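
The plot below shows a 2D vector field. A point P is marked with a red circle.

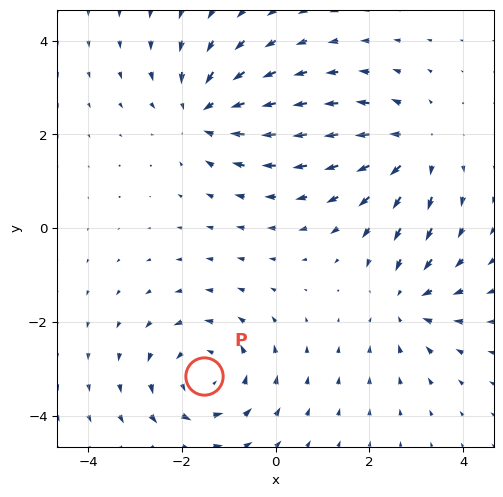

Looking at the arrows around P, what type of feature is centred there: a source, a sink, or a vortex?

vortex

At P (-1.5, -3.2) the arrows circulate counterclockwise. Divergence ≈0, curl about +3 — near-zero divergence with nonzero curl is a vortex.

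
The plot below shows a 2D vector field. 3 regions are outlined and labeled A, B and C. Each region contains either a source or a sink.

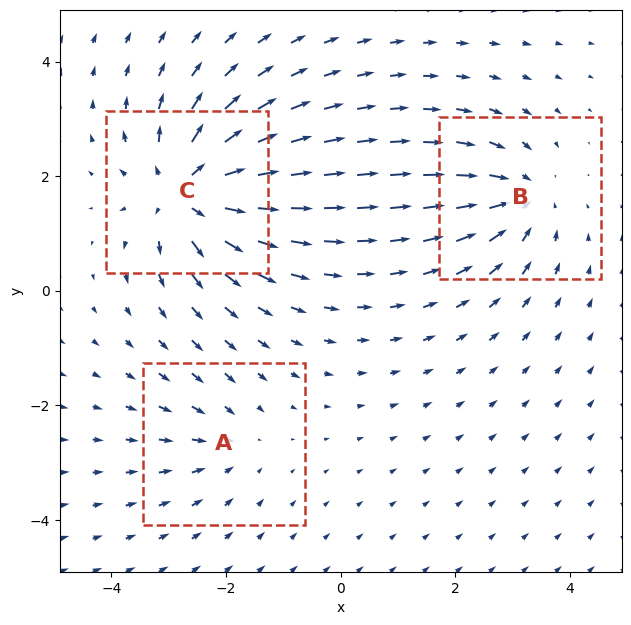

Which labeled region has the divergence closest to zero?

A

Divergence at each region's feature centre — A: about -2, B: about -4, C: about +6. Region A is closest to zero.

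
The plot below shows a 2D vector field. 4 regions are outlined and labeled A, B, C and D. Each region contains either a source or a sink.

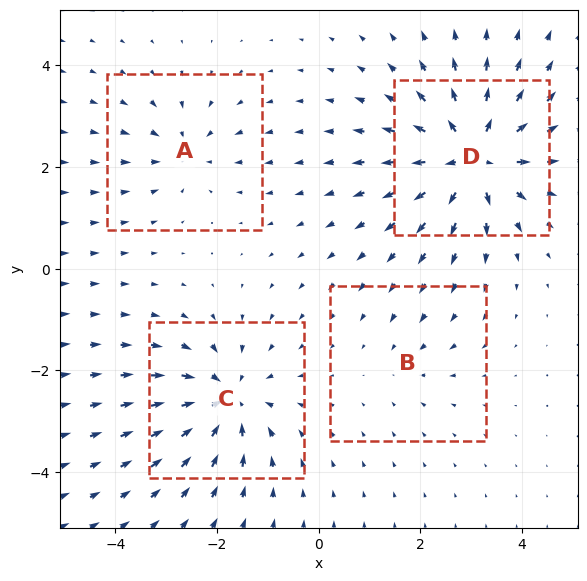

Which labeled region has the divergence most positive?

Divergence at each region's feature centre — A: about -4, B: about -2, C: about -6, D: about +8. Region D is most positive.

D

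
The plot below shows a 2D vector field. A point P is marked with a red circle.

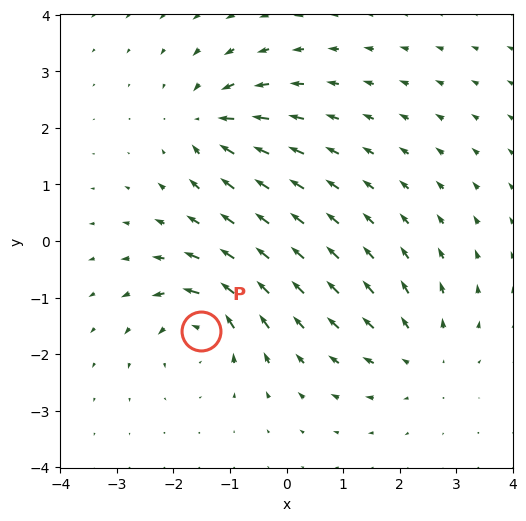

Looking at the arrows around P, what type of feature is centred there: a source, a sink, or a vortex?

vortex

At P (-1.5, -1.6) the arrows circulate counterclockwise. Divergence ≈0, curl about +6 — near-zero divergence with nonzero curl is a vortex.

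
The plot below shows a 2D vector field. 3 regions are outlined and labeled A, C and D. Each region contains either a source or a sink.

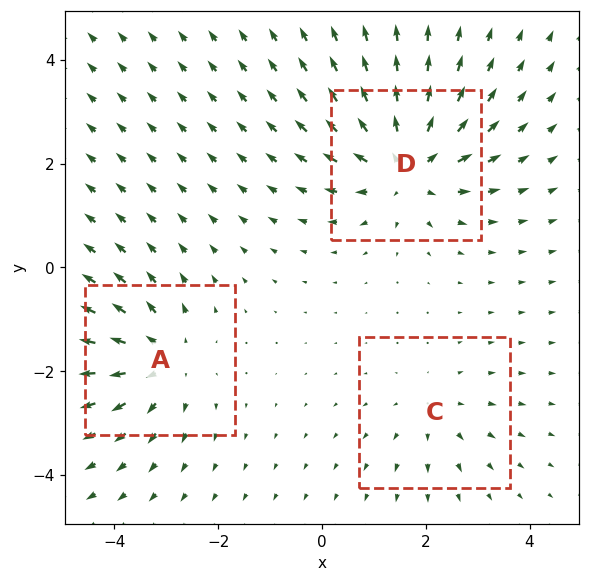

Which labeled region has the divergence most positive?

D

Divergence at each region's feature centre — A: about +3, C: about +2, D: about +5. Region D is most positive.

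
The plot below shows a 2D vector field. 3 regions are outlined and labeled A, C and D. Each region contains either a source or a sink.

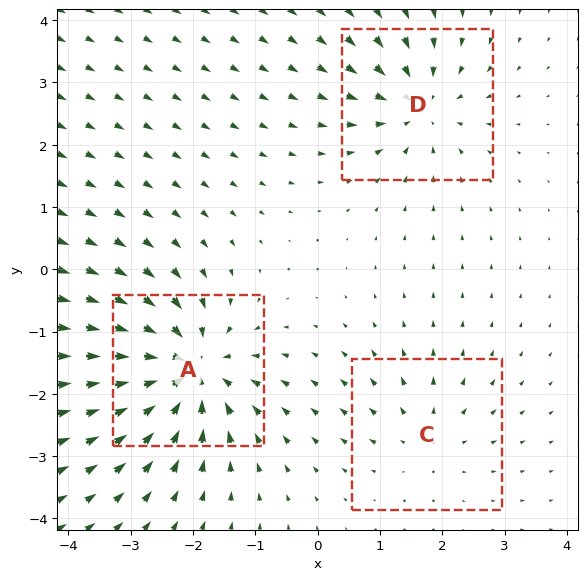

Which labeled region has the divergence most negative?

Divergence at each region's feature centre — A: about -5, C: about +2, D: about -4. Region A is most negative.

A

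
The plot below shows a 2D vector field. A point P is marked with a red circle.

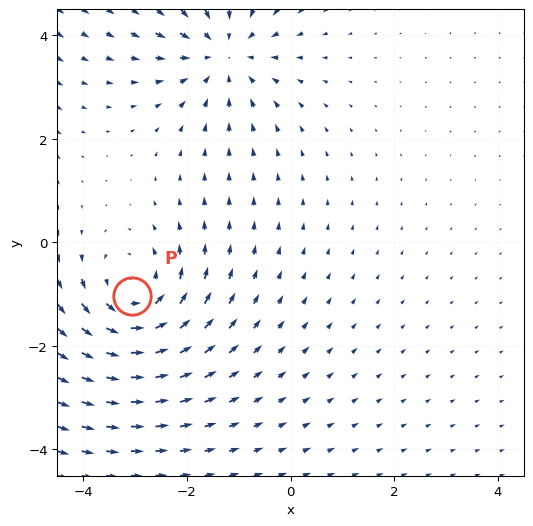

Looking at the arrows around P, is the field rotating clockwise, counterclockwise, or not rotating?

Near P at (-3.1, -1.0) the arrows circulate counterclockwise. The curl (z-component) there is about +4; positive curl means counterclockwise rotation.

counterclockwise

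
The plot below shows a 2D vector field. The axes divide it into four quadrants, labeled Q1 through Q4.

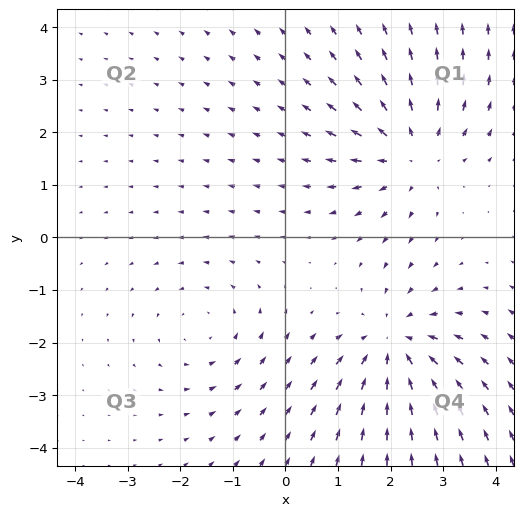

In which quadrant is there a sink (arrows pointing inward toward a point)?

Q4

The sink sits at approximately (2.1, -2.1), which lies in quadrant Q4. The divergence there is about -4, negative as expected for a sink.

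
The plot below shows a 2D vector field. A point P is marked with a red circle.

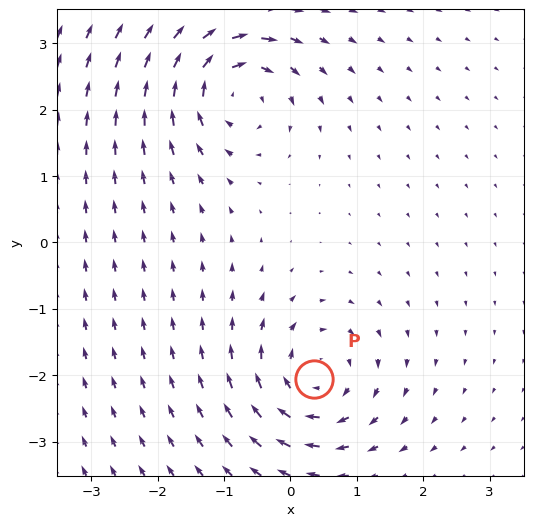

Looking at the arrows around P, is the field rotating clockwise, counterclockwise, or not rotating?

clockwise

Near P at (0.4, -2.1) the arrows circulate clockwise. The curl (z-component) there is about -5; negative curl means clockwise rotation.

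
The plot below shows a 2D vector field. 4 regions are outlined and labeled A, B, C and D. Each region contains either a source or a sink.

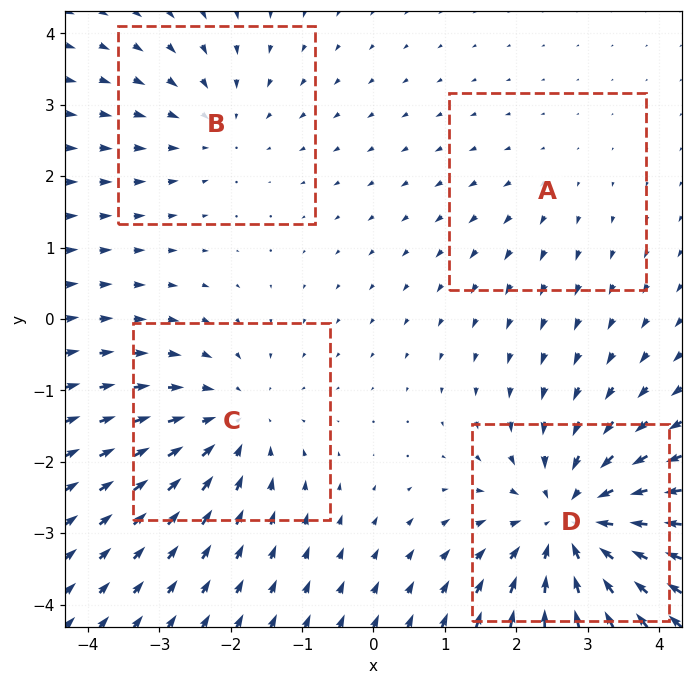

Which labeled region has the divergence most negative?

D

Divergence at each region's feature centre — A: about +2, B: about -3, C: about -4, D: about -6. Region D is most negative.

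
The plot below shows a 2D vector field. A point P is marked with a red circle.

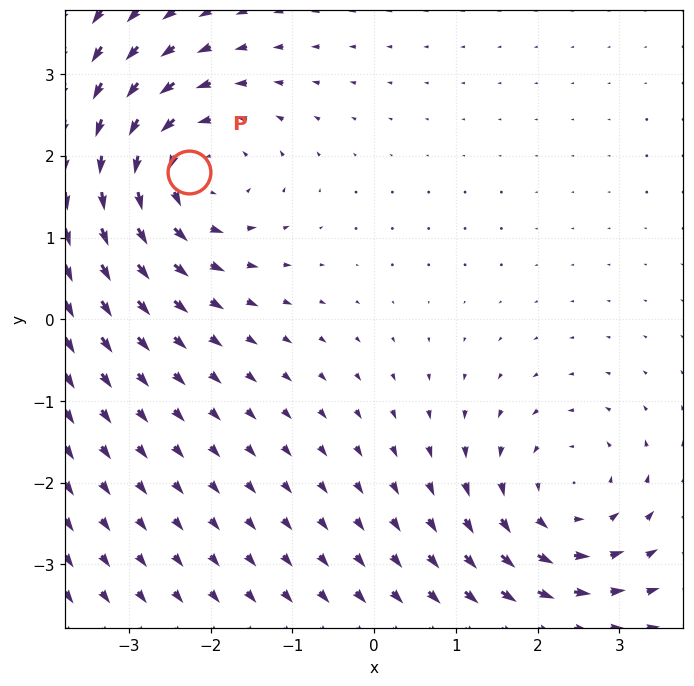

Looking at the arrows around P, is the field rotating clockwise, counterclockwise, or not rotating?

counterclockwise

Near P at (-2.3, 1.8) the arrows circulate counterclockwise. The curl (z-component) there is about +5; positive curl means counterclockwise rotation.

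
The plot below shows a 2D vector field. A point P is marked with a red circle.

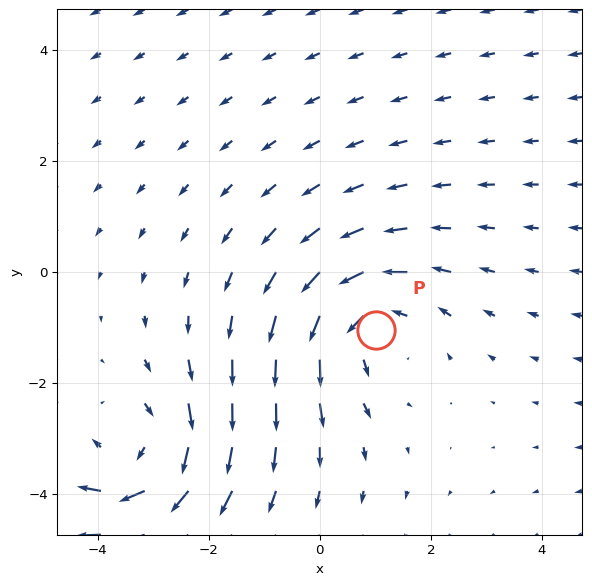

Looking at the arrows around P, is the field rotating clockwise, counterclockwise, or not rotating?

Near P at (1.0, -1.0) the arrows circulate counterclockwise. The curl (z-component) there is about +3; positive curl means counterclockwise rotation.

counterclockwise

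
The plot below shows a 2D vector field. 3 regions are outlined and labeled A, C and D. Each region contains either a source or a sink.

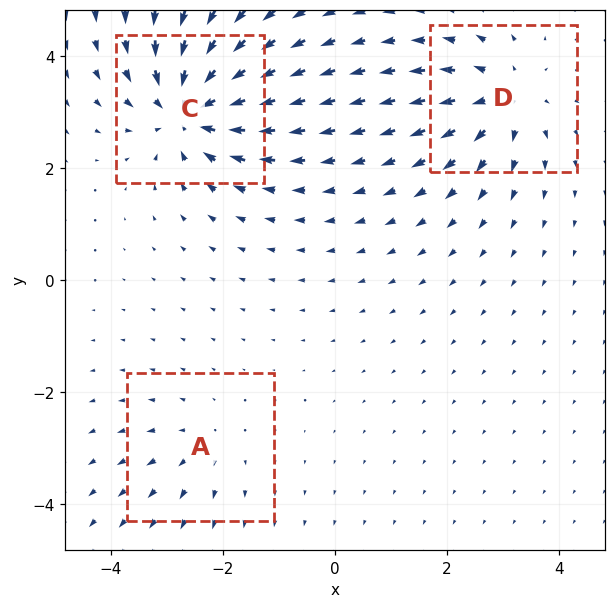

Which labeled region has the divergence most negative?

Divergence at each region's feature centre — A: about +2, C: about -5, D: about +4. Region C is most negative.

C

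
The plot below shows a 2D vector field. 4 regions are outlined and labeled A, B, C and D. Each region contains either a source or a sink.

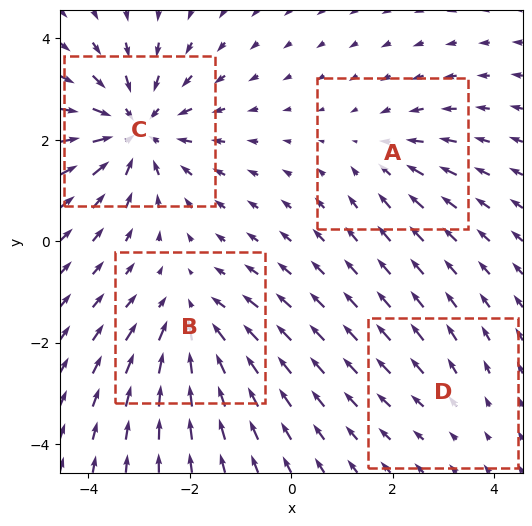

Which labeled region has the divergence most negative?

C

Divergence at each region's feature centre — A: about -3, B: about -4, C: about -6, D: about +2. Region C is most negative.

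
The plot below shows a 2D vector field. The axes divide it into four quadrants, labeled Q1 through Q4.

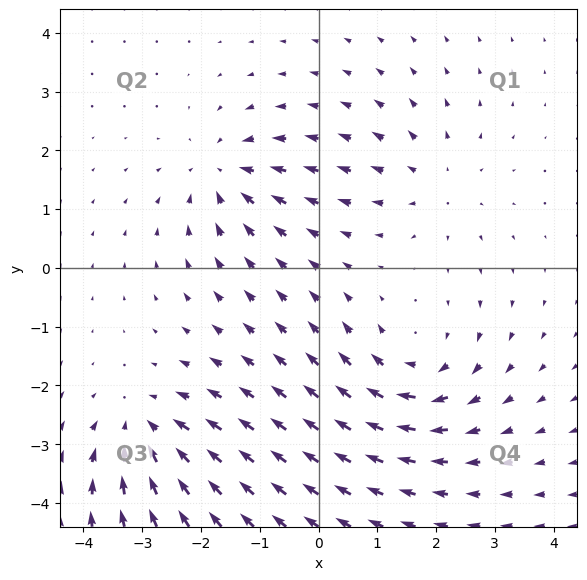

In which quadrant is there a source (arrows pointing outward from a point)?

Q1

The source sits at approximately (2.0, 1.5), which lies in quadrant Q1. The divergence there is about +3, positive as expected for a source.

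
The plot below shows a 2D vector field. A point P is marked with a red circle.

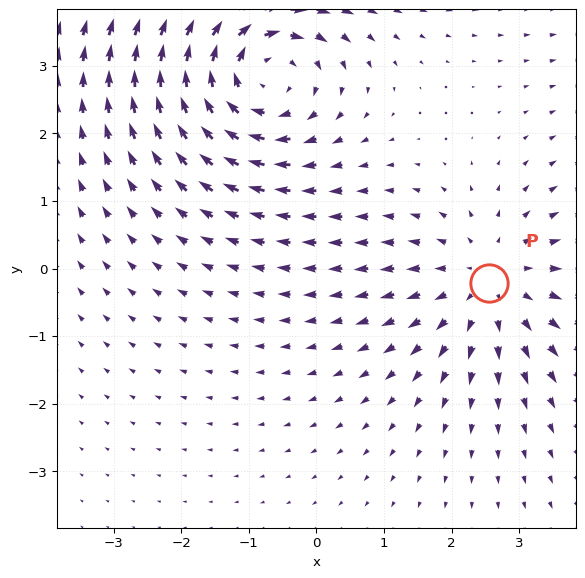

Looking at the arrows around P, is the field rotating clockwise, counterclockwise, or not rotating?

Near P at (2.6, -0.2) the arrows show no circulation. The curl there is ≈0.

not rotating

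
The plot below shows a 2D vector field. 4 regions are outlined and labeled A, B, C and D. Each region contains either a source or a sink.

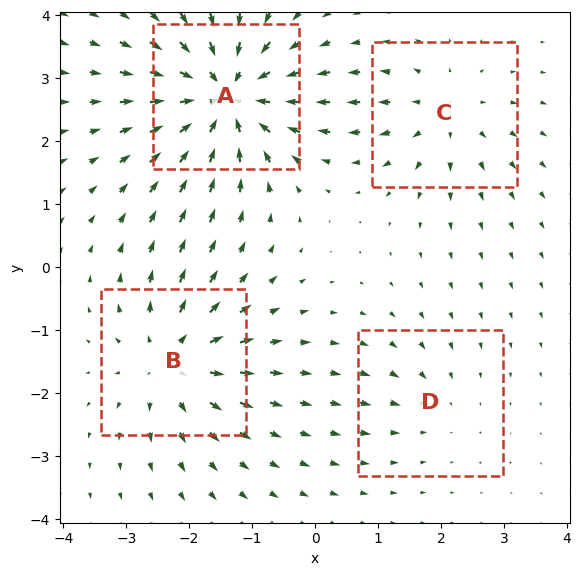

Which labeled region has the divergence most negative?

A

Divergence at each region's feature centre — A: about -8, B: about +5, C: about +4, D: about -2. Region A is most negative.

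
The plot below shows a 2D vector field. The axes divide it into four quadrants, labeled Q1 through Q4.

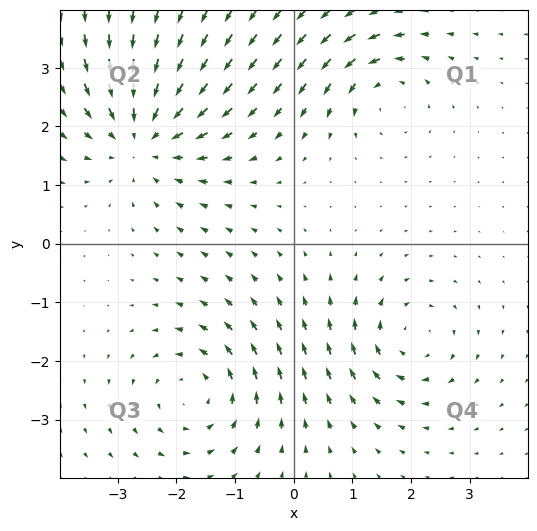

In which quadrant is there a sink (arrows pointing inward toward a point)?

The sink sits at approximately (-2.6, 1.8), which lies in quadrant Q2. The divergence there is about -5, negative as expected for a sink.

Q2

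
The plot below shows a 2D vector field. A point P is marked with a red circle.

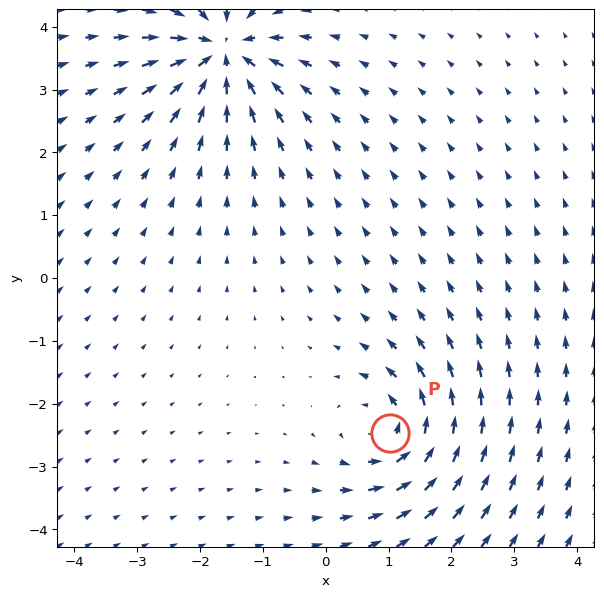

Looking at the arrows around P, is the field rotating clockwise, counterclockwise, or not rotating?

Near P at (1.0, -2.5) the arrows circulate counterclockwise. The curl (z-component) there is about +4; positive curl means counterclockwise rotation.

counterclockwise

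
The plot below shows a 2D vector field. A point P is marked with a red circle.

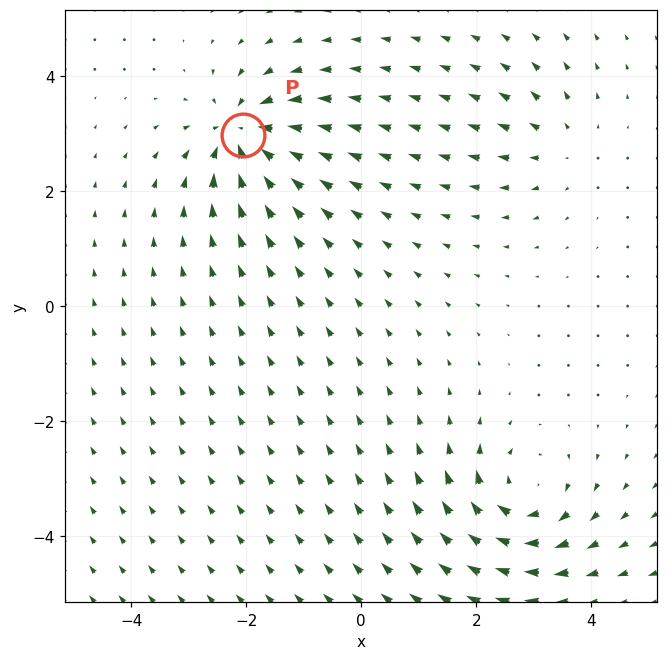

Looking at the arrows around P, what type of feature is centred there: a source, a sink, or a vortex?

sink

At P (-2.1, 3.0) the arrows converge inward. Divergence about -7, curl ≈0 — negative divergence with near-zero curl is a sink.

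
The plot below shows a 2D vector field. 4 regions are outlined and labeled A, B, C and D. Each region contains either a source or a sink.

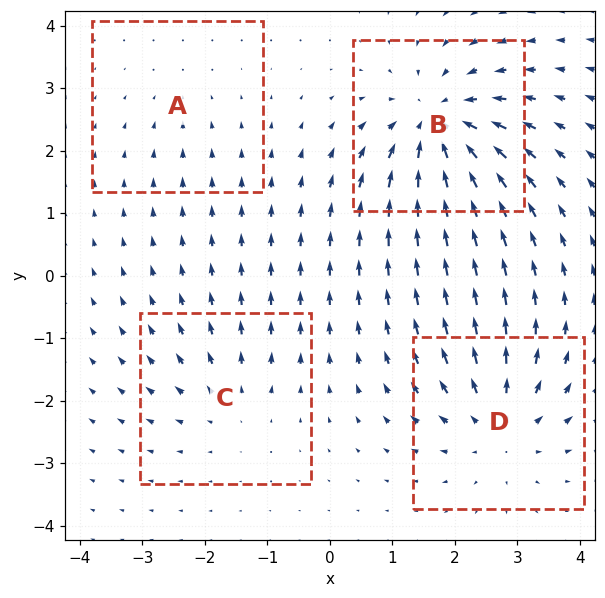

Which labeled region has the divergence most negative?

B

Divergence at each region's feature centre — A: about -2, B: about -8, C: about +3, D: about +6. Region B is most negative.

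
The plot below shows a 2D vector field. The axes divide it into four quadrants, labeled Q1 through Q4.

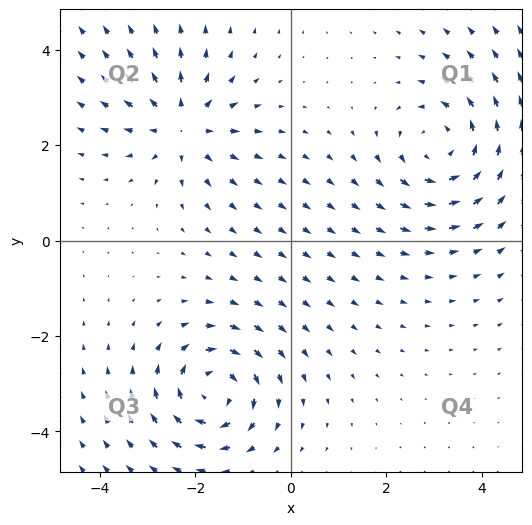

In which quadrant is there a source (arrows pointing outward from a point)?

Q2

The source sits at approximately (-2.3, 2.4), which lies in quadrant Q2. The divergence there is about +4, positive as expected for a source.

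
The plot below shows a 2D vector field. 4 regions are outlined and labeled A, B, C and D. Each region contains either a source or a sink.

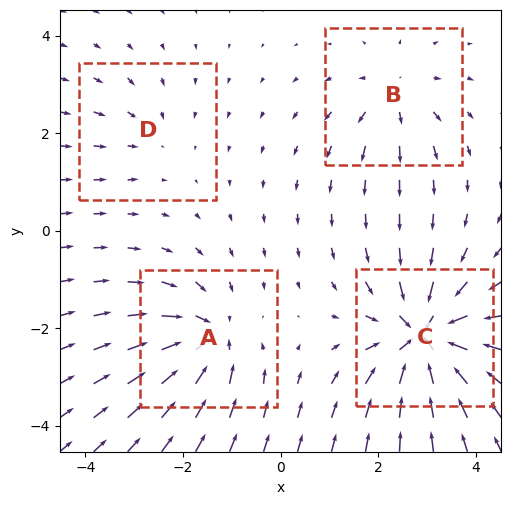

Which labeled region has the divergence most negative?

Divergence at each region's feature centre — A: about -6, B: about +4, C: about -8, D: about -2. Region C is most negative.

C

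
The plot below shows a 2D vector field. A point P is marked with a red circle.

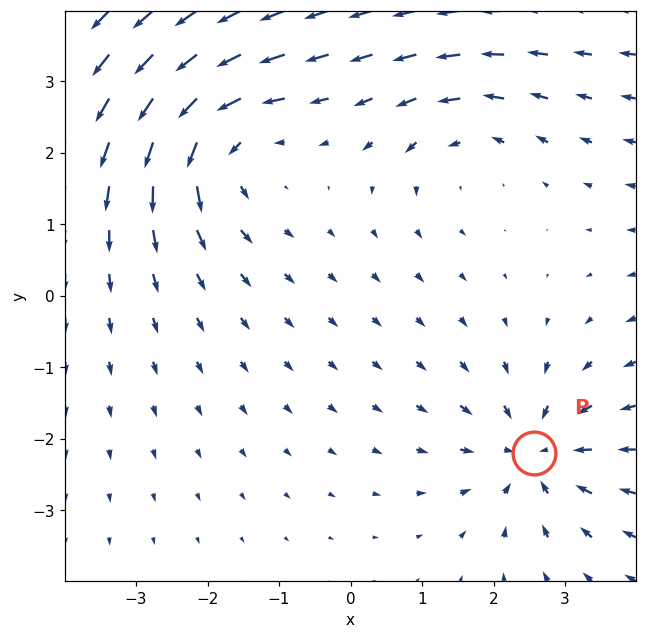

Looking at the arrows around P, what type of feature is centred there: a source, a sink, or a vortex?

sink

At P (2.6, -2.2) the arrows converge inward. Divergence about -4, curl ≈0 — negative divergence with near-zero curl is a sink.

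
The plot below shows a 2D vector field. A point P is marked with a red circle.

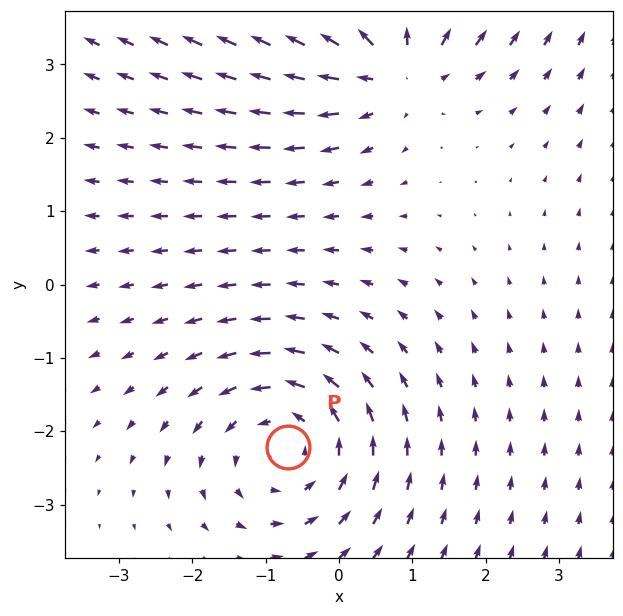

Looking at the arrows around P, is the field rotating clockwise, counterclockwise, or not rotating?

counterclockwise

Near P at (-0.7, -2.2) the arrows circulate counterclockwise. The curl (z-component) there is about +3; positive curl means counterclockwise rotation.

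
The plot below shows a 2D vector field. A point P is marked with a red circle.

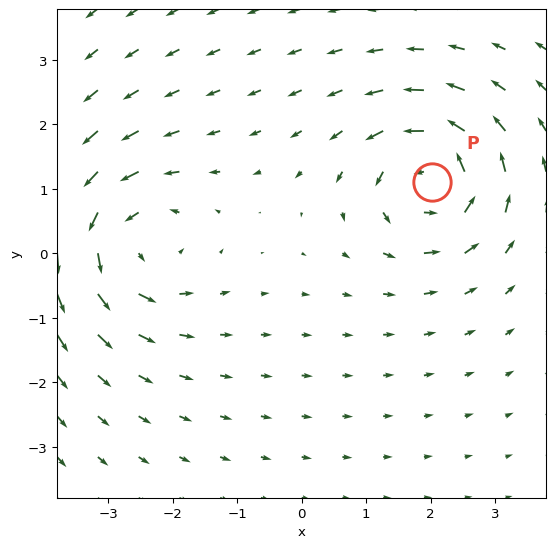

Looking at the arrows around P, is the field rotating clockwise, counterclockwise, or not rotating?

counterclockwise

Near P at (2.0, 1.1) the arrows circulate counterclockwise. The curl (z-component) there is about +6; positive curl means counterclockwise rotation.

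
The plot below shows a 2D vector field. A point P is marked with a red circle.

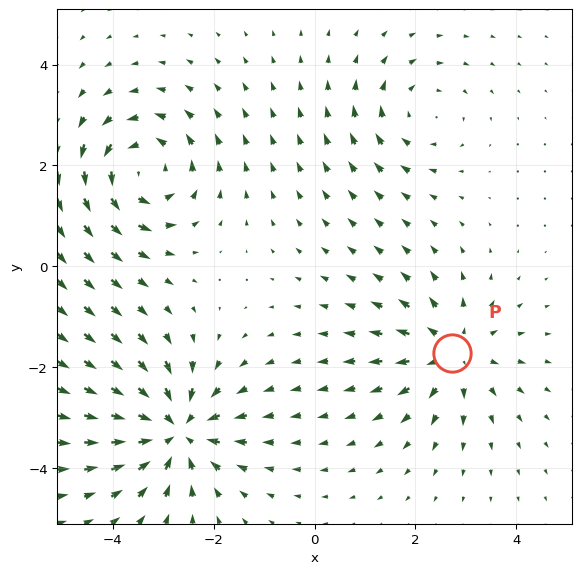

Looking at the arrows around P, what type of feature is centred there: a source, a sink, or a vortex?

At P (2.7, -1.7) the arrows spread outward. Divergence about +4, curl ≈0 — positive divergence with near-zero curl is a source.

source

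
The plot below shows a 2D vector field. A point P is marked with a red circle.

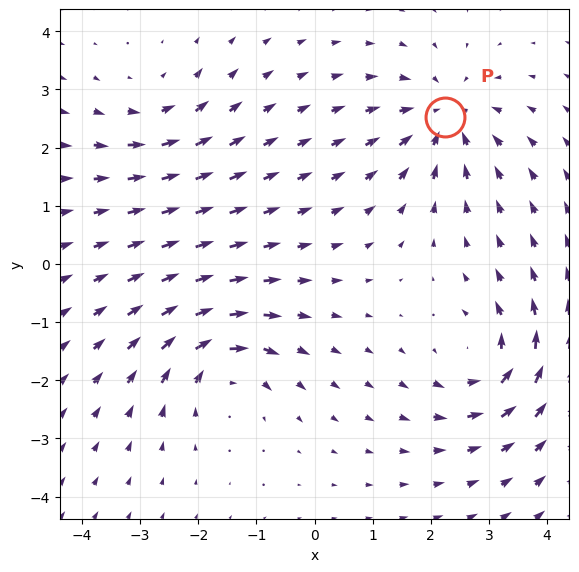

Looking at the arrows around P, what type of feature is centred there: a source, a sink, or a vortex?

At P (2.2, 2.5) the arrows converge inward. Divergence about -5, curl ≈0 — negative divergence with near-zero curl is a sink.

sink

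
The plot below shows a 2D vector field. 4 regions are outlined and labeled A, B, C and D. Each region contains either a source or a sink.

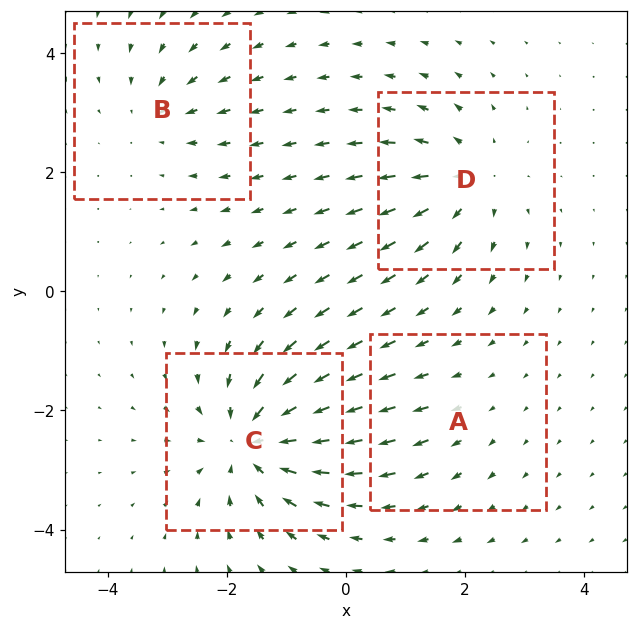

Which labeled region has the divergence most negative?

C

Divergence at each region's feature centre — A: about +2, B: about -3, C: about -7, D: about +5. Region C is most negative.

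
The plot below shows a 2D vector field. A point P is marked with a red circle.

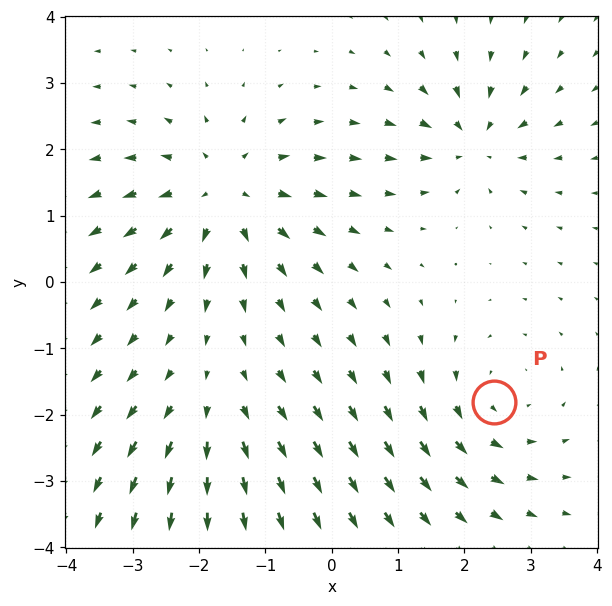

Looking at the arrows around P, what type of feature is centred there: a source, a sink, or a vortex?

At P (2.5, -1.8) the arrows circulate counterclockwise. Divergence ≈0, curl about +3 — near-zero divergence with nonzero curl is a vortex.

vortex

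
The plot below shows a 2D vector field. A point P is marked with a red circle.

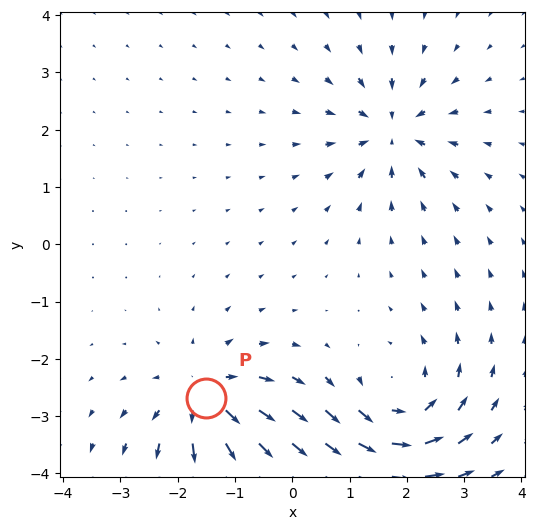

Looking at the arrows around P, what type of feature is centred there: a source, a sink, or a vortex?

source

At P (-1.5, -2.7) the arrows spread outward. Divergence about +4, curl ≈0 — positive divergence with near-zero curl is a source.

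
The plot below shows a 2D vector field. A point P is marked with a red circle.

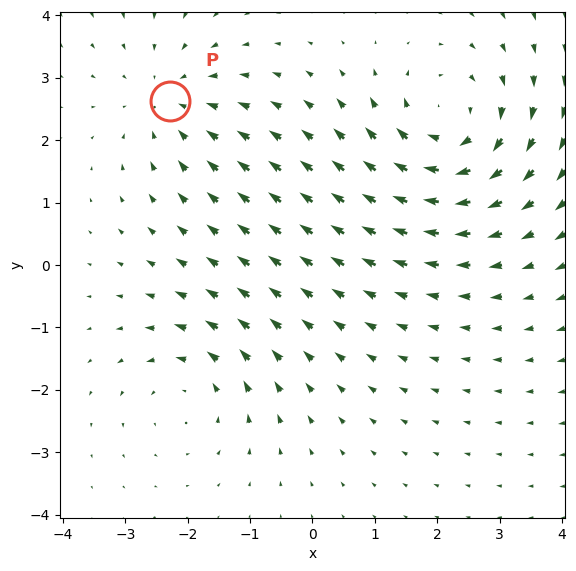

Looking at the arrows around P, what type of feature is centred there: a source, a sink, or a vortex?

At P (-2.3, 2.6) the arrows converge inward. Divergence about -2, curl ≈0 — negative divergence with near-zero curl is a sink.

sink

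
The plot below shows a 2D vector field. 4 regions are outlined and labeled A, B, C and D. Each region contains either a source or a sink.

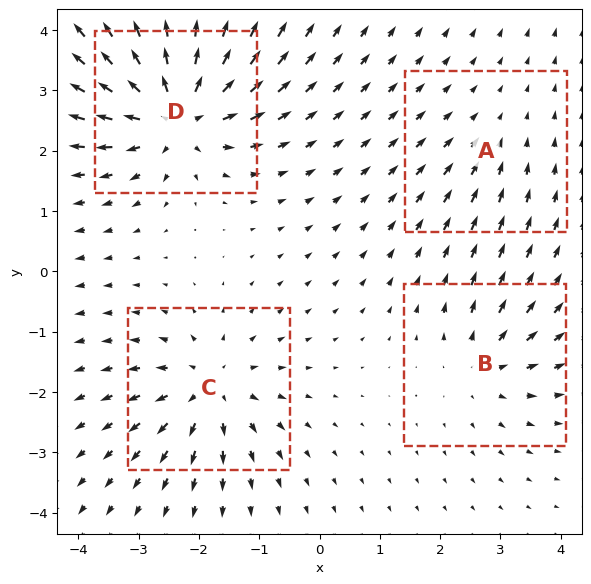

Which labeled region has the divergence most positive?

D

Divergence at each region's feature centre — A: about -2, B: about +4, C: about +6, D: about +8. Region D is most positive.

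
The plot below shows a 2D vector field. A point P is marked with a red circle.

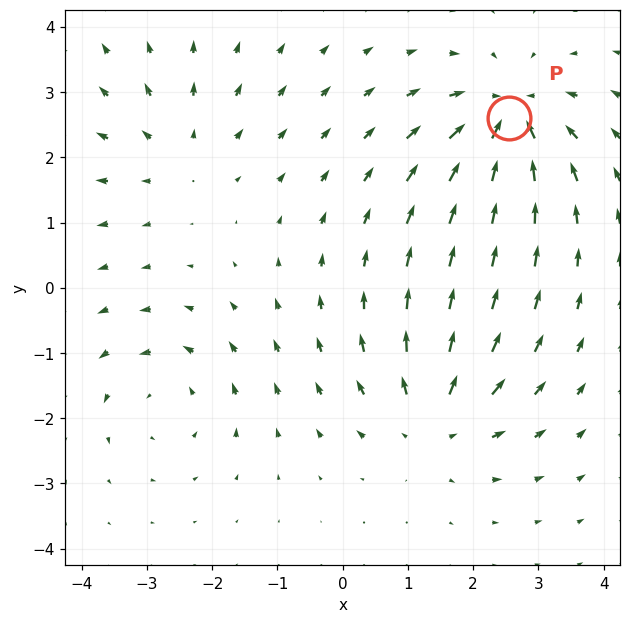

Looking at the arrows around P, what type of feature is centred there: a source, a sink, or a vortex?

At P (2.5, 2.6) the arrows converge inward. Divergence about -6, curl ≈0 — negative divergence with near-zero curl is a sink.

sink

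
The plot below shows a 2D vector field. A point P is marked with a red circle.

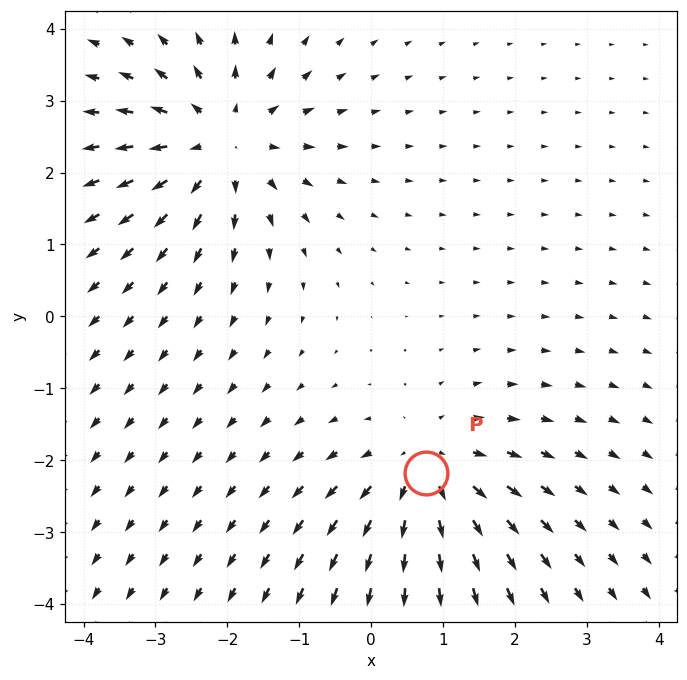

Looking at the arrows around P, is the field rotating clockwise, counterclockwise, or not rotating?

Near P at (0.8, -2.2) the arrows show no circulation. The curl there is ≈0.

not rotating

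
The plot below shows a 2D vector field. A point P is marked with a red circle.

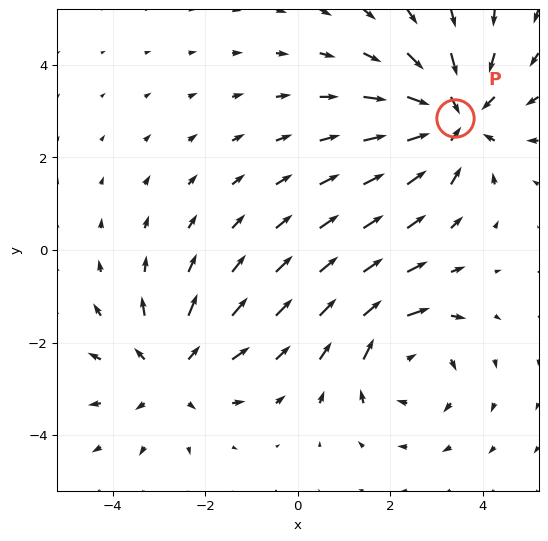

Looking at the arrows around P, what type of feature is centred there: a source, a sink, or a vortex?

At P (3.4, 2.9) the arrows converge inward. Divergence about -4, curl ≈0 — negative divergence with near-zero curl is a sink.

sink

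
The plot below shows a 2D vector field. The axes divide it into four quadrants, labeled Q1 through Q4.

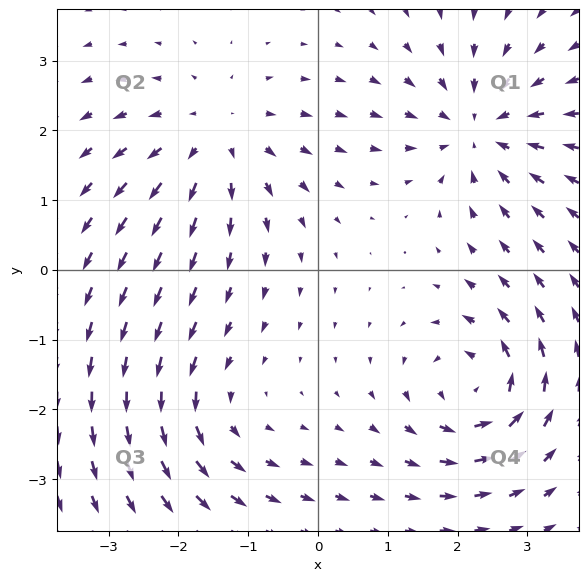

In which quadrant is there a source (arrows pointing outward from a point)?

Q2

The source sits at approximately (-1.5, 1.9), which lies in quadrant Q2. The divergence there is about +4, positive as expected for a source.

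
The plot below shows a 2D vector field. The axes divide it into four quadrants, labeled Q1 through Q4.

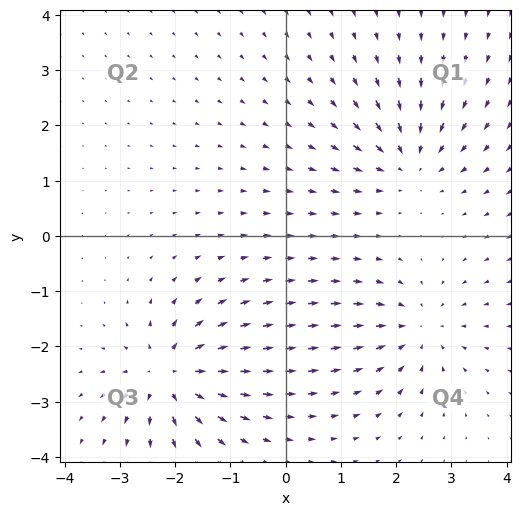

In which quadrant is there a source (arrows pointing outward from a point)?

The source sits at approximately (-2.1, -2.5), which lies in quadrant Q3. The divergence there is about +5, positive as expected for a source.

Q3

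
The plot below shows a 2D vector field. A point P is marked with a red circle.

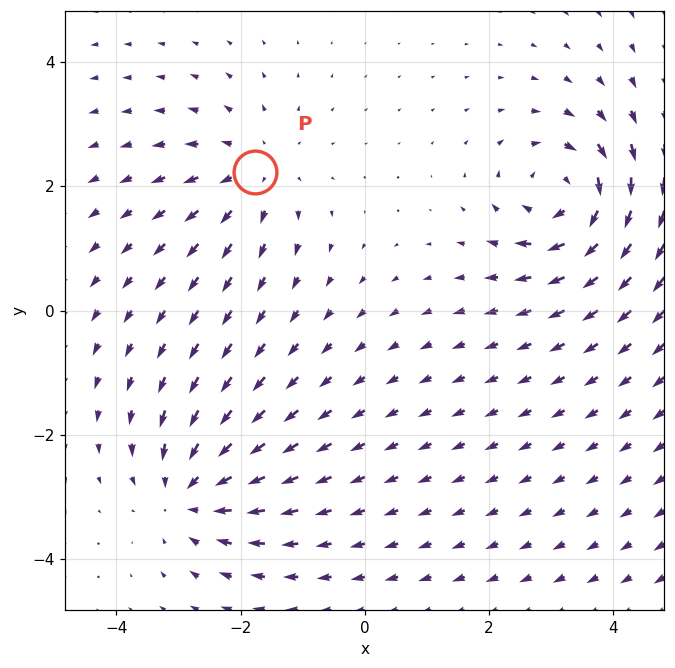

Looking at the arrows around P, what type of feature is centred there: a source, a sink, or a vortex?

source

At P (-1.8, 2.2) the arrows spread outward. Divergence about +3, curl ≈0 — positive divergence with near-zero curl is a source.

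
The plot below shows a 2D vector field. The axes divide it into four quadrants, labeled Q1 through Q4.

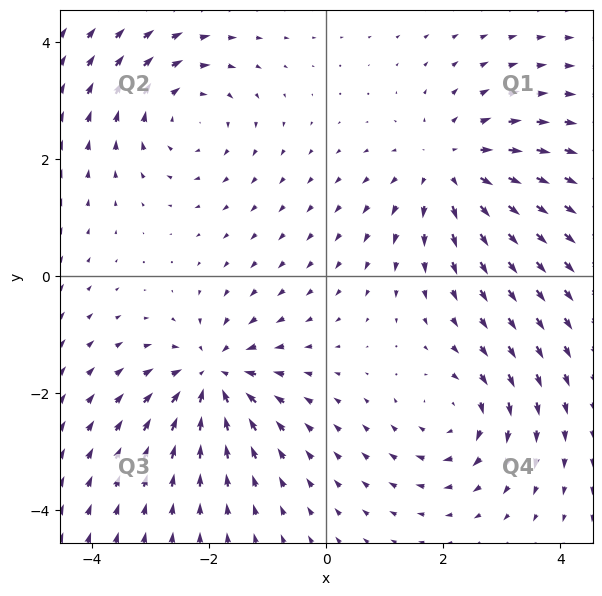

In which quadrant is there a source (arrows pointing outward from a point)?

The source sits at approximately (2.1, 1.9), which lies in quadrant Q1. The divergence there is about +5, positive as expected for a source.

Q1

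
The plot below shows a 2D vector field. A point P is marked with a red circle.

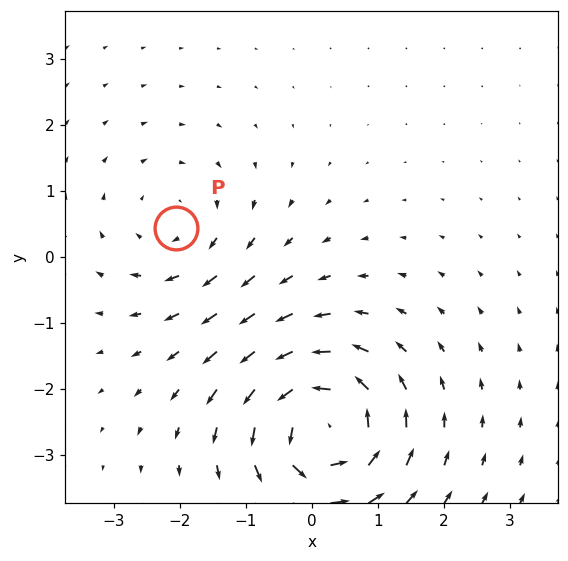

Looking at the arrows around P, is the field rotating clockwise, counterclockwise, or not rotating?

clockwise

Near P at (-2.1, 0.4) the arrows circulate clockwise. The curl (z-component) there is about -2; negative curl means clockwise rotation.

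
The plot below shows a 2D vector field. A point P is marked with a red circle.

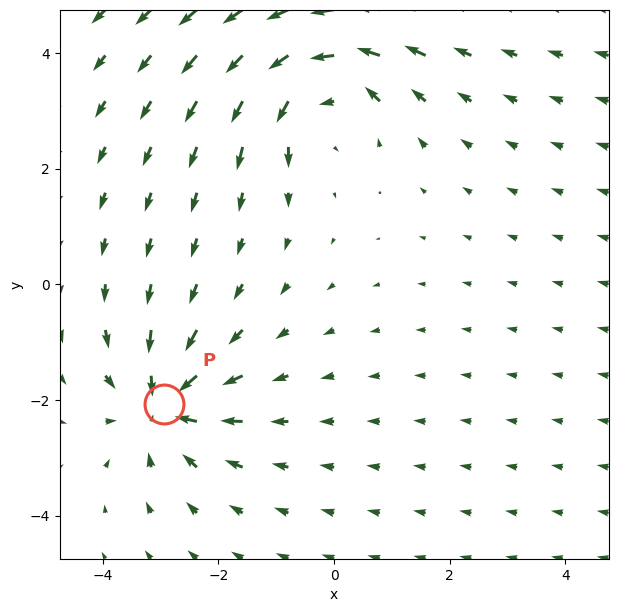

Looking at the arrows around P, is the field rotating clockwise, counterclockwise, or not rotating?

not rotating

Near P at (-2.9, -2.1) the arrows show no circulation. The curl there is ≈0.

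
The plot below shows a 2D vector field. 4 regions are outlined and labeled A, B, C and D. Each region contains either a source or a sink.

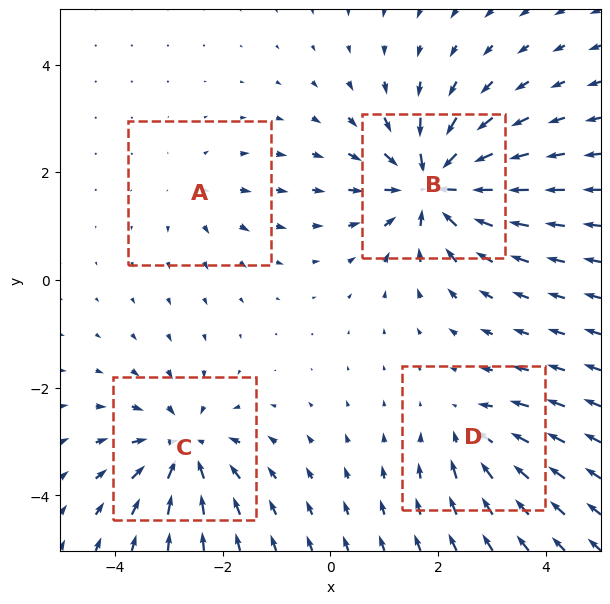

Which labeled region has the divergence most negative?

Divergence at each region's feature centre — A: about +2, B: about -8, C: about -6, D: about -4. Region B is most negative.

B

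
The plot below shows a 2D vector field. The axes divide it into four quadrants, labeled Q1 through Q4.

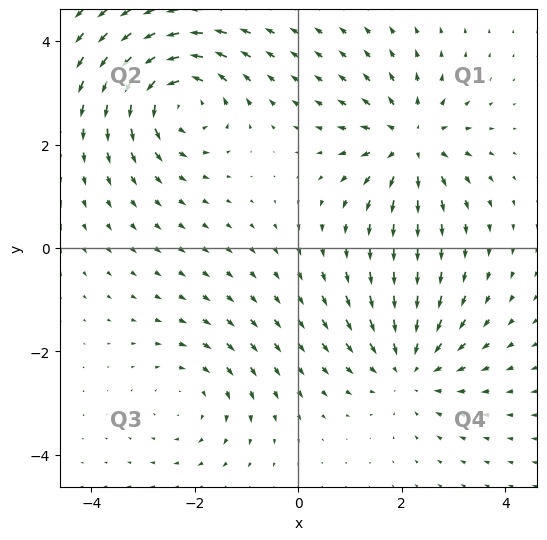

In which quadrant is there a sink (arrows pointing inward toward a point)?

The sink sits at approximately (2.1, -2.3), which lies in quadrant Q4. The divergence there is about -4, negative as expected for a sink.

Q4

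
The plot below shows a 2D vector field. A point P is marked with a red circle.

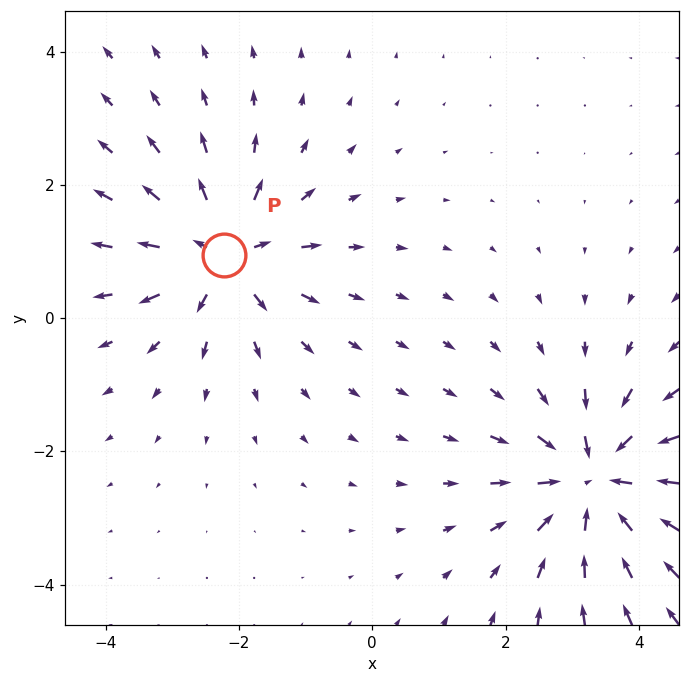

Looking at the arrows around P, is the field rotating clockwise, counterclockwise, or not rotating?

not rotating

Near P at (-2.2, 1.0) the arrows show no circulation. The curl there is ≈0.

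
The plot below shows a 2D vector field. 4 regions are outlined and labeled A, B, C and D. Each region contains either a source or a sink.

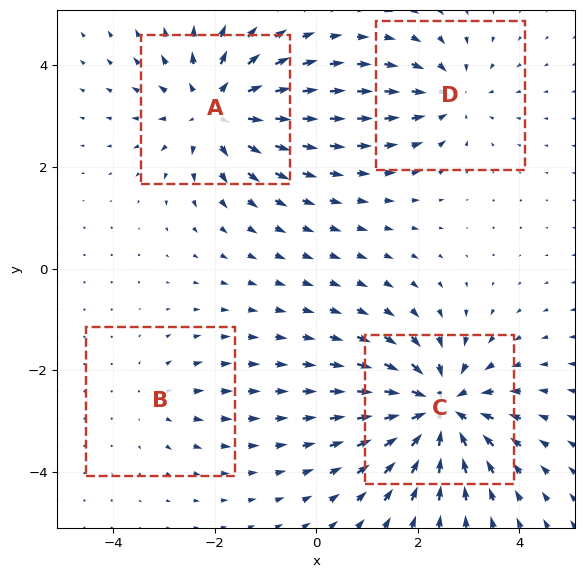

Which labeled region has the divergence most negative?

C

Divergence at each region's feature centre — A: about +6, B: about +2, C: about -7, D: about -4. Region C is most negative.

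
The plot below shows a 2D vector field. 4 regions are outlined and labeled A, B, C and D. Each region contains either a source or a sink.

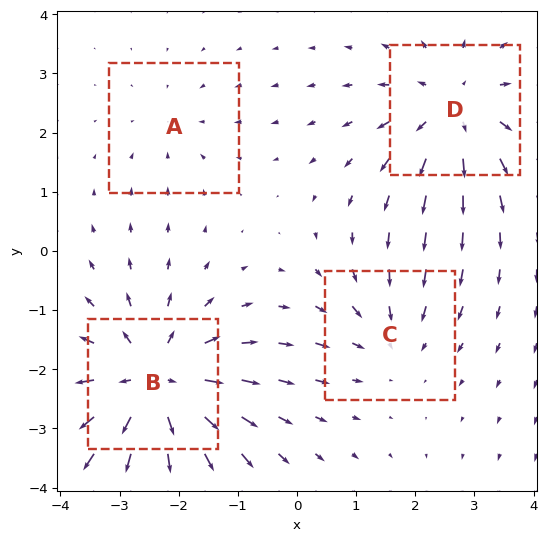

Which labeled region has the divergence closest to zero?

Divergence at each region's feature centre — A: about -2, B: about +6, C: about -3, D: about +4. Region A is closest to zero.

A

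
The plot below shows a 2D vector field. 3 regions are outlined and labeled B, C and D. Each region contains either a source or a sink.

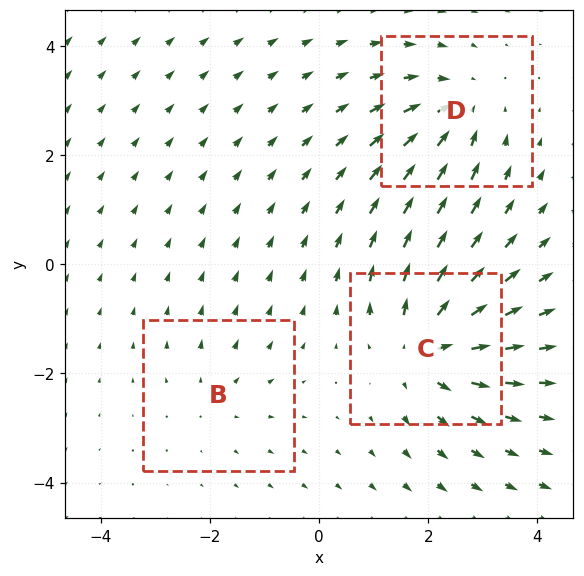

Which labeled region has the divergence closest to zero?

Divergence at each region's feature centre — B: about +2, C: about +5, D: about -3. Region B is closest to zero.

B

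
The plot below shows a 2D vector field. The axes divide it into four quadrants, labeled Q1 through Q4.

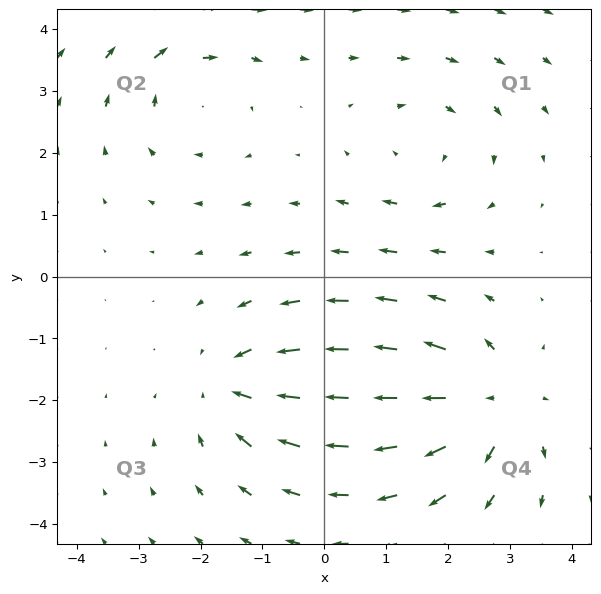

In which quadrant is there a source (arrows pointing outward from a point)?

The source sits at approximately (2.7, -2.0), which lies in quadrant Q4. The divergence there is about +5, positive as expected for a source.

Q4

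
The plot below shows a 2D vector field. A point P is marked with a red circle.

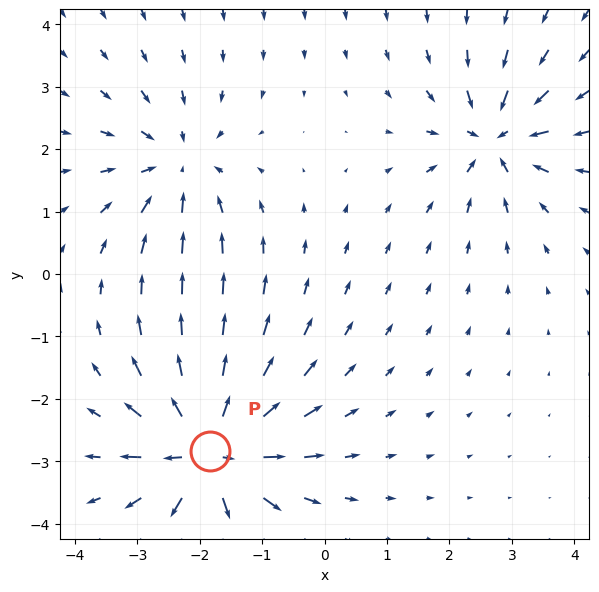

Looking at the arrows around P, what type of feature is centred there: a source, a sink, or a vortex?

At P (-1.8, -2.8) the arrows spread outward. Divergence about +6, curl ≈0 — positive divergence with near-zero curl is a source.

source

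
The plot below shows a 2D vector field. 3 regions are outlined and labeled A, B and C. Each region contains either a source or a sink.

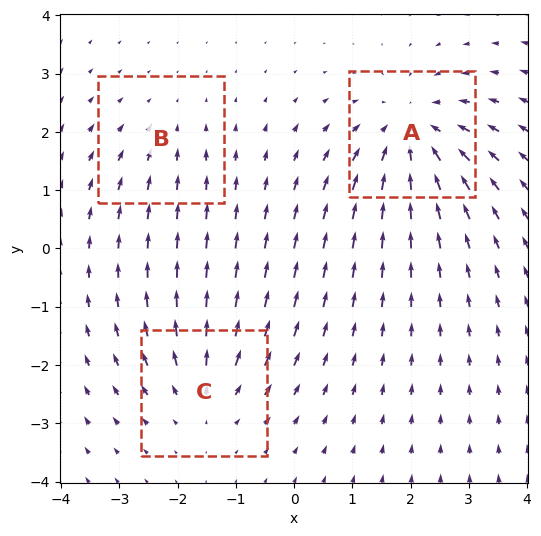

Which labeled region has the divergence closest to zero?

B

Divergence at each region's feature centre — A: about -4, B: about -2, C: about +3. Region B is closest to zero.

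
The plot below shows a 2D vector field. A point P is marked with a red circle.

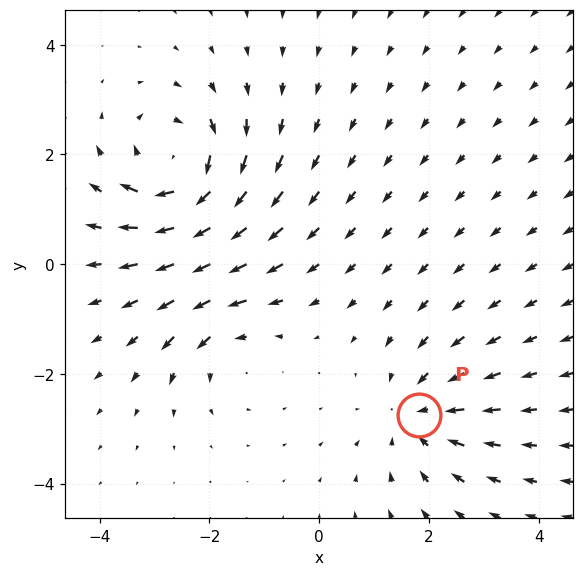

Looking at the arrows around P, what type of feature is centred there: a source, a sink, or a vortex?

sink

At P (1.8, -2.8) the arrows converge inward. Divergence about -3, curl ≈0 — negative divergence with near-zero curl is a sink.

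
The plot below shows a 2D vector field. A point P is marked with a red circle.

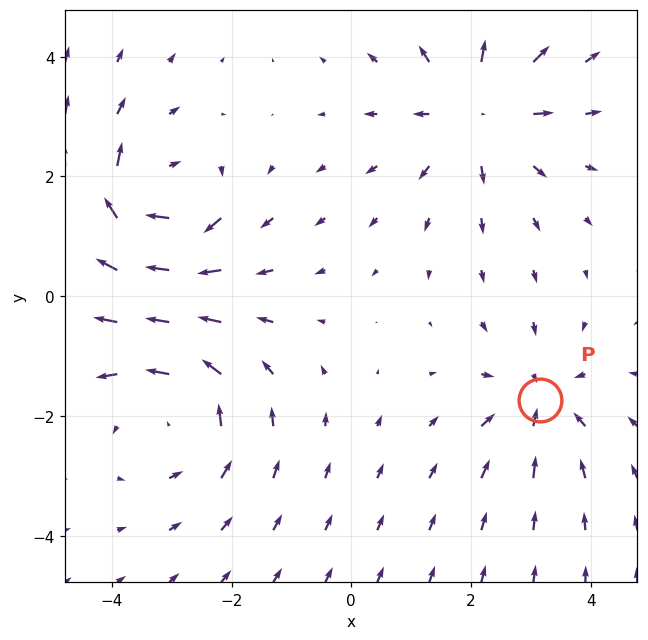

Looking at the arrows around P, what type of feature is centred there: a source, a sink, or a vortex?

At P (3.1, -1.7) the arrows converge inward. Divergence about -3, curl ≈0 — negative divergence with near-zero curl is a sink.

sink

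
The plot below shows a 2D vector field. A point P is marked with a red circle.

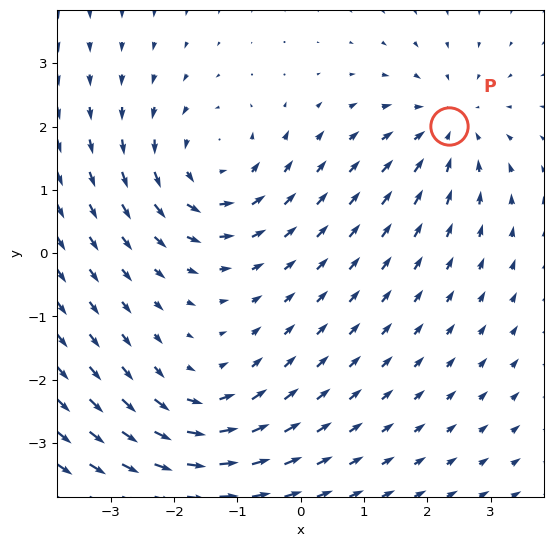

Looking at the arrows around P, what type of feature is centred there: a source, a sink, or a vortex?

sink

At P (2.3, 2.0) the arrows converge inward. Divergence about -3, curl ≈0 — negative divergence with near-zero curl is a sink.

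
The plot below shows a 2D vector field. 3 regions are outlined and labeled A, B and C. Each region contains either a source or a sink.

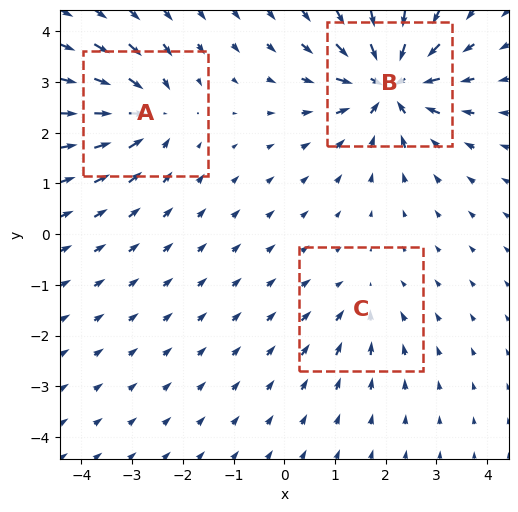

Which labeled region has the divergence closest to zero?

C

Divergence at each region's feature centre — A: about -4, B: about -6, C: about -2. Region C is closest to zero.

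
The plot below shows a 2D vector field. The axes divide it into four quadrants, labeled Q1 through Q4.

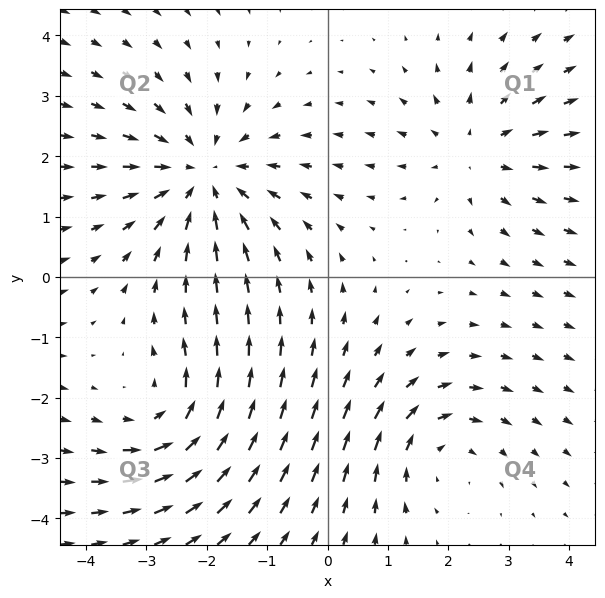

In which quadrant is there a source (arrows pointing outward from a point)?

The source sits at approximately (2.5, 2.1), which lies in quadrant Q1. The divergence there is about +3, positive as expected for a source.

Q1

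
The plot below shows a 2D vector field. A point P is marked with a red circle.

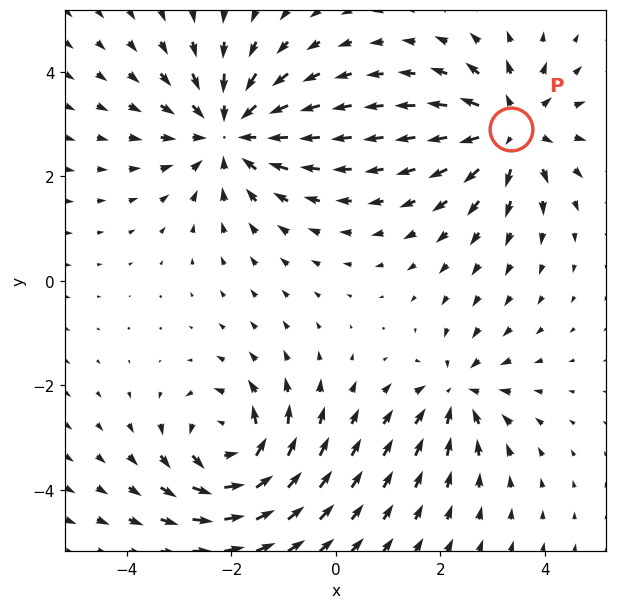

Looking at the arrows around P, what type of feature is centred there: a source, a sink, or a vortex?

At P (3.4, 2.9) the arrows spread outward. Divergence about +4, curl ≈0 — positive divergence with near-zero curl is a source.

source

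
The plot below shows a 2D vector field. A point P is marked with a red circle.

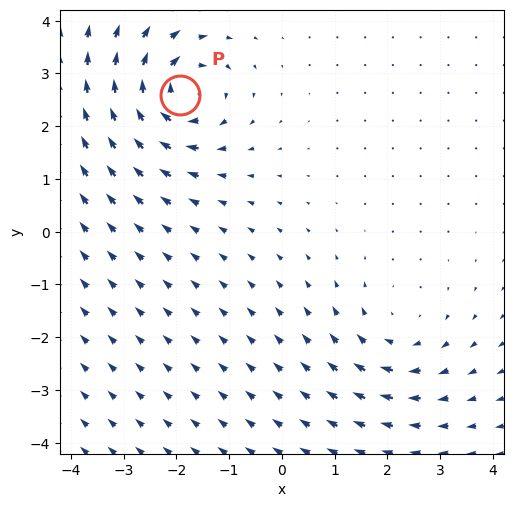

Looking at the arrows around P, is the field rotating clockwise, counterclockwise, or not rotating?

clockwise

Near P at (-1.9, 2.6) the arrows circulate clockwise. The curl (z-component) there is about -6; negative curl means clockwise rotation.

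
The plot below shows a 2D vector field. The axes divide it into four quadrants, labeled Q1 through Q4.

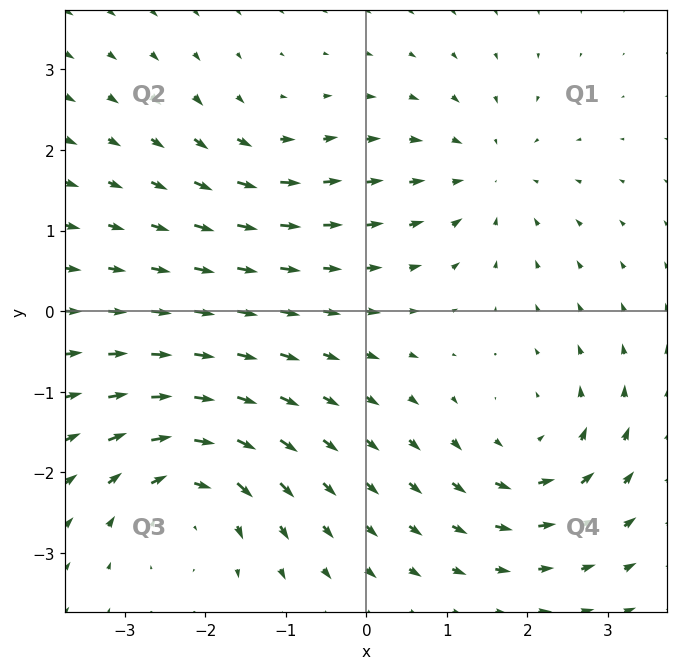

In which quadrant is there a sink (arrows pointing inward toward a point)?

Q1

The sink sits at approximately (1.5, 1.7), which lies in quadrant Q1. The divergence there is about -4, negative as expected for a sink.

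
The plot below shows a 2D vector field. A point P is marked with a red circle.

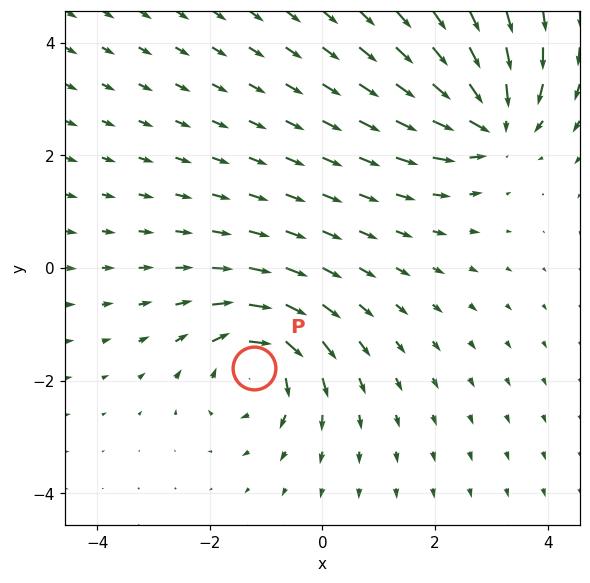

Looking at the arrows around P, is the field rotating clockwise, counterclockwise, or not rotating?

clockwise

Near P at (-1.2, -1.8) the arrows circulate clockwise. The curl (z-component) there is about -4; negative curl means clockwise rotation.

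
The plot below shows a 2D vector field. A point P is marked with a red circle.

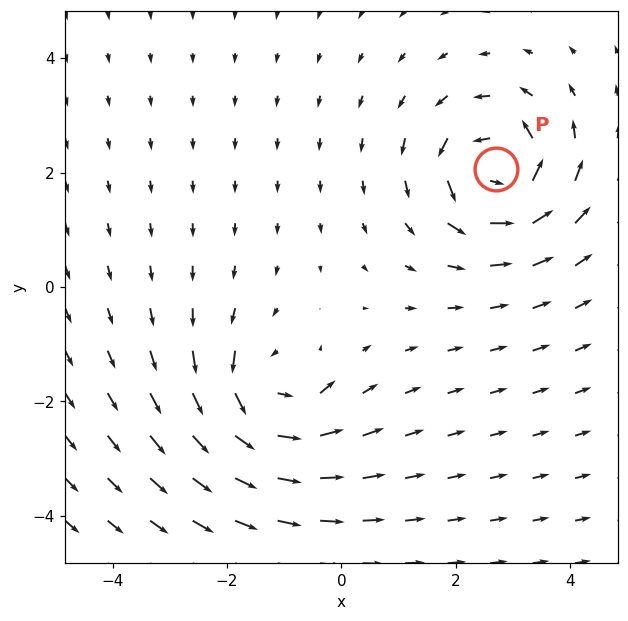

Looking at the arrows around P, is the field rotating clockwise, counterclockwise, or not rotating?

counterclockwise

Near P at (2.7, 2.1) the arrows circulate counterclockwise. The curl (z-component) there is about +5; positive curl means counterclockwise rotation.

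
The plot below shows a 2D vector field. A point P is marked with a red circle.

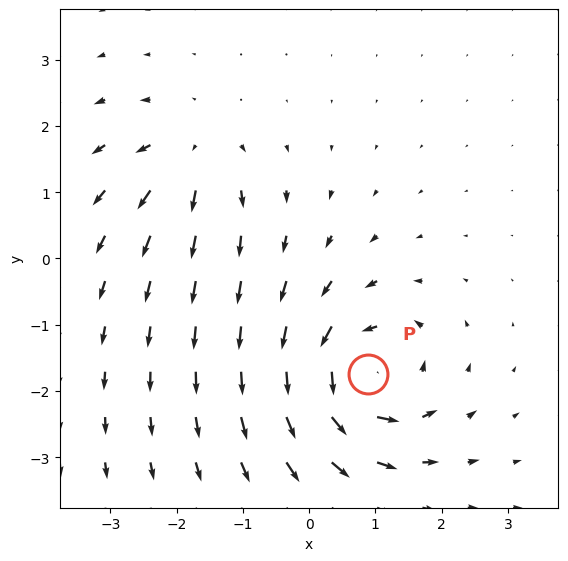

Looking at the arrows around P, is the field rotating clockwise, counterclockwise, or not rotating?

counterclockwise

Near P at (0.9, -1.7) the arrows circulate counterclockwise. The curl (z-component) there is about +7; positive curl means counterclockwise rotation.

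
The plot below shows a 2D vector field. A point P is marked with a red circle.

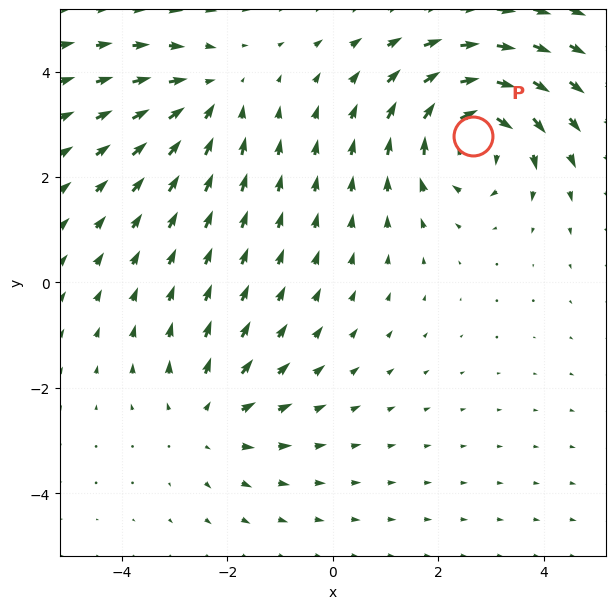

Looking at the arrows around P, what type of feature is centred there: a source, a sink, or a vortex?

At P (2.7, 2.8) the arrows circulate clockwise. Divergence ≈0, curl about -4 — near-zero divergence with nonzero curl is a vortex.

vortex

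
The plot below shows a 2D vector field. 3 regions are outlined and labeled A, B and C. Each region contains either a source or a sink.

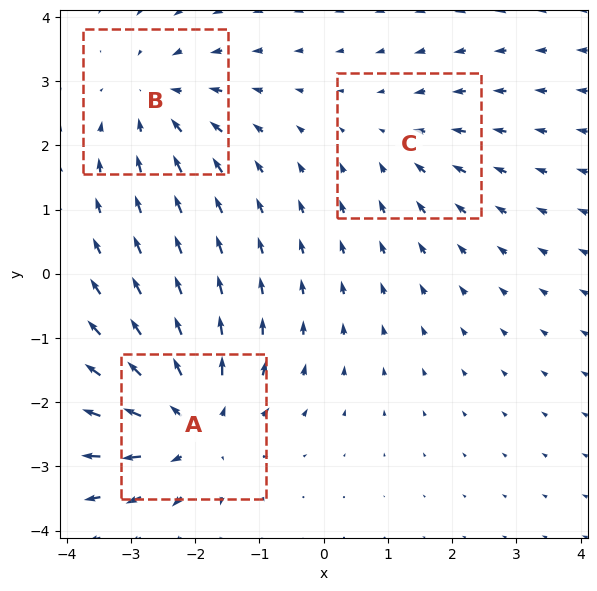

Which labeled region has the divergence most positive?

Divergence at each region's feature centre — A: about +4, B: about -3, C: about -2. Region A is most positive.

A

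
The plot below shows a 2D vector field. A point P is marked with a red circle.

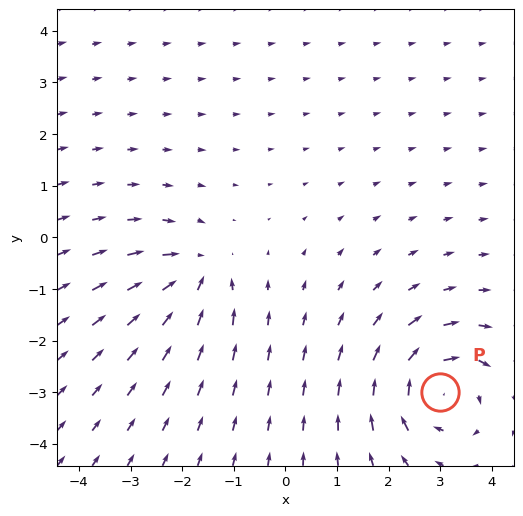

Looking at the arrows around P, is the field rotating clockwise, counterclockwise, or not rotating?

clockwise

Near P at (3.0, -3.0) the arrows circulate clockwise. The curl (z-component) there is about -5; negative curl means clockwise rotation.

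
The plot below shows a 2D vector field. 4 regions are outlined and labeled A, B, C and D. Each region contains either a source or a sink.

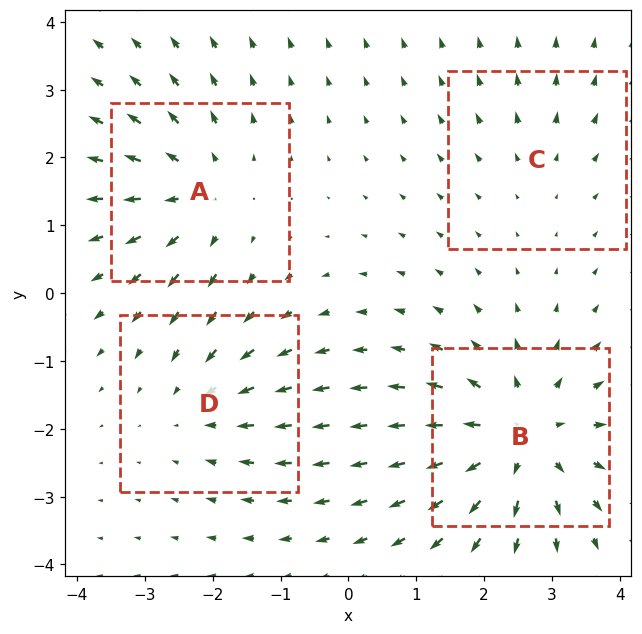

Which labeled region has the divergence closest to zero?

C

Divergence at each region's feature centre — A: about +4, B: about +6, C: about +2, D: about -3. Region C is closest to zero.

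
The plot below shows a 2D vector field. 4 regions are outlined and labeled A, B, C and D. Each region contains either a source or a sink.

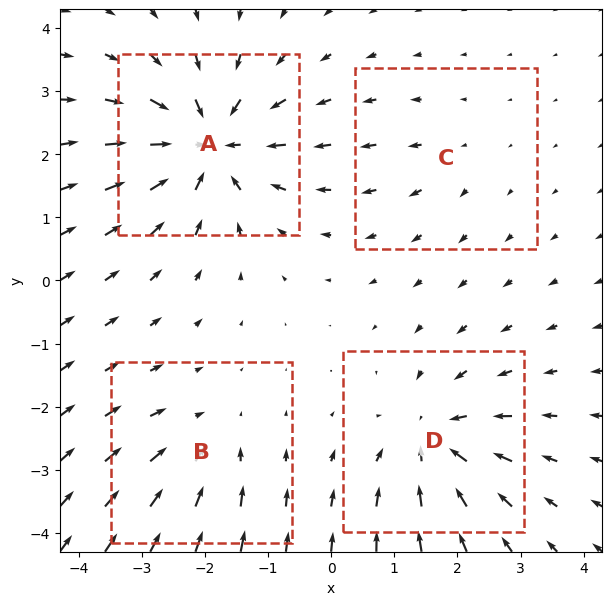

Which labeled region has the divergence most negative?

Divergence at each region's feature centre — A: about -8, B: about -4, C: about +2, D: about -6. Region A is most negative.

A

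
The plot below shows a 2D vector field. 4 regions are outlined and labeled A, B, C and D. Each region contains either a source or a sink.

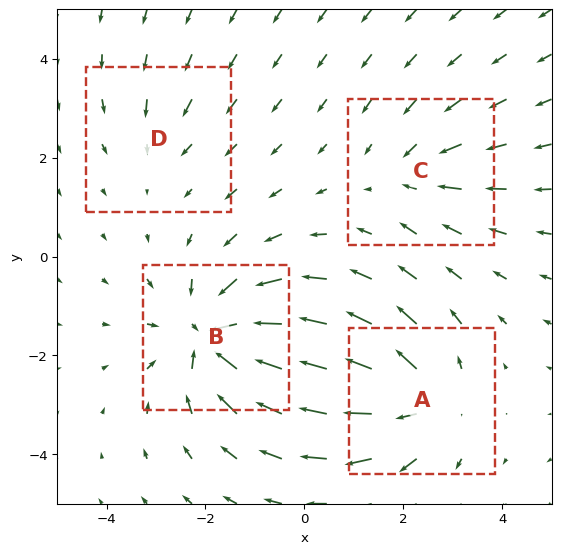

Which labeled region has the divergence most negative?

Divergence at each region's feature centre — A: about +5, B: about -6, C: about -3, D: about -2. Region B is most negative.

B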